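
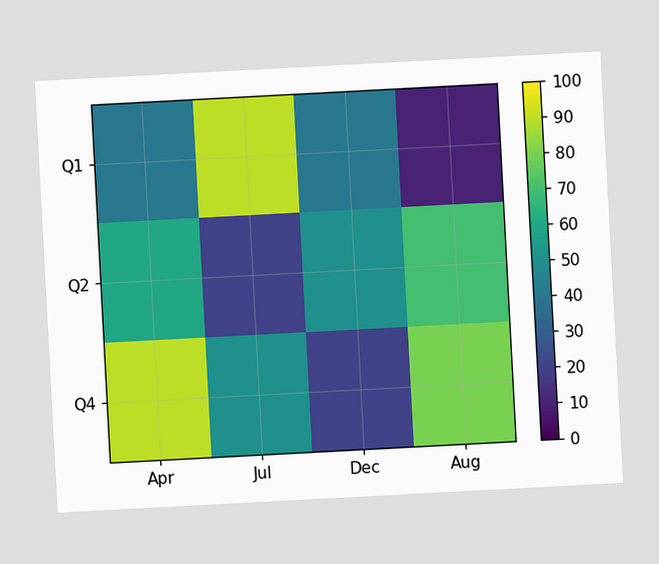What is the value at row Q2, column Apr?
60

The chart is tilted about 3° counter-clockwise. Matching cell (Q2, Apr) against the colorbar gives 60.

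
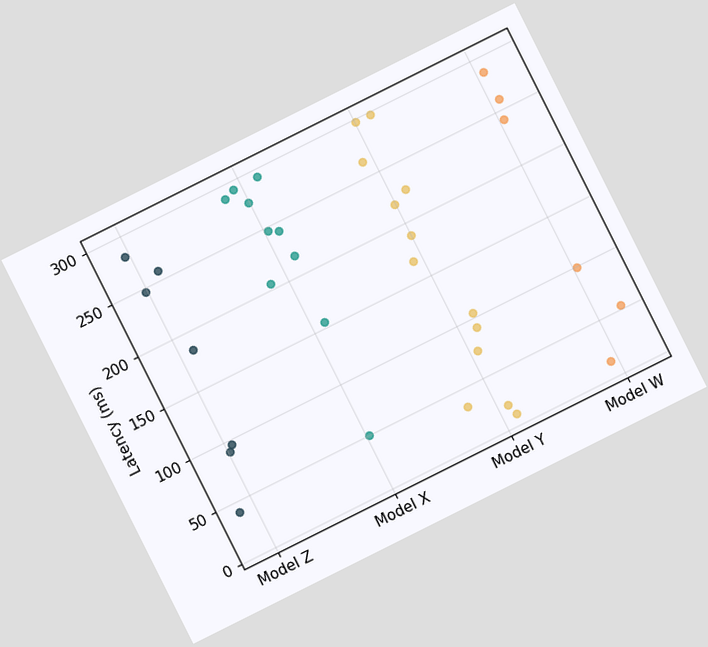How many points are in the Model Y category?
The chart is tilted about 27° counter-clockwise. Counting the markers in the Model Y column gives 13.

13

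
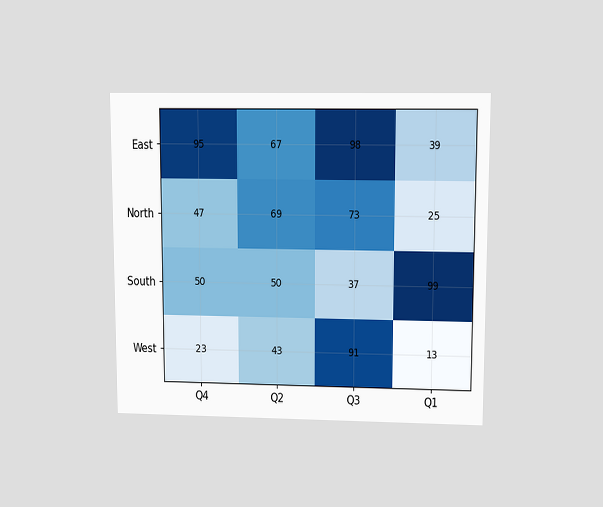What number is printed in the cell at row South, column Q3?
37

The chart is viewed at a slight angle. The (South, Q3) cell reads 37.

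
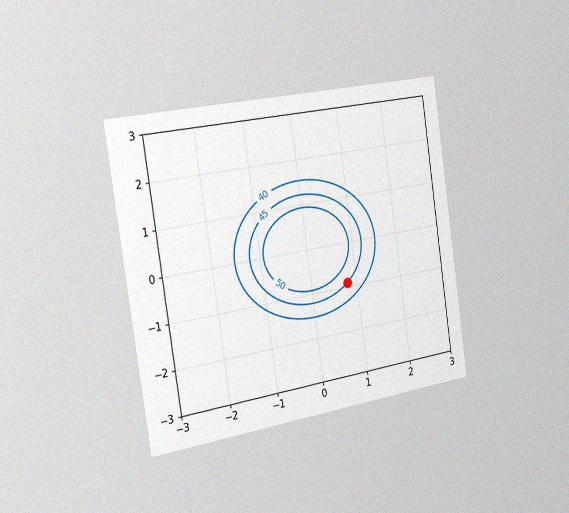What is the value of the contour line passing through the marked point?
45

The chart is tilted about 8° counter-clockwise and viewed slightly from the left, with some photo noise. The marked point sits on the contour labelled 45.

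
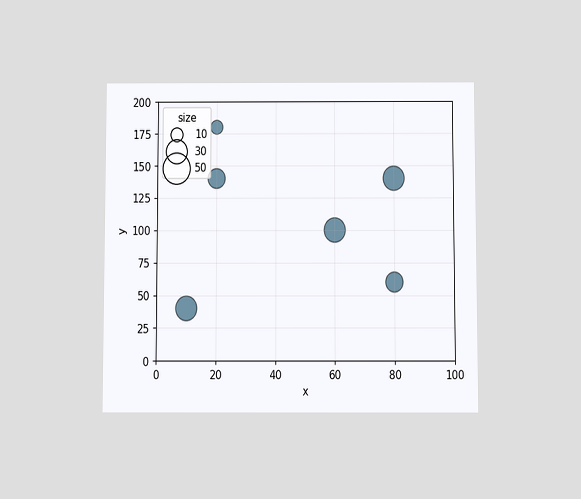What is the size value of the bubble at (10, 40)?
The chart is viewed slightly from below. Matching the bubble at (10, 40) against the size legend gives 30.

30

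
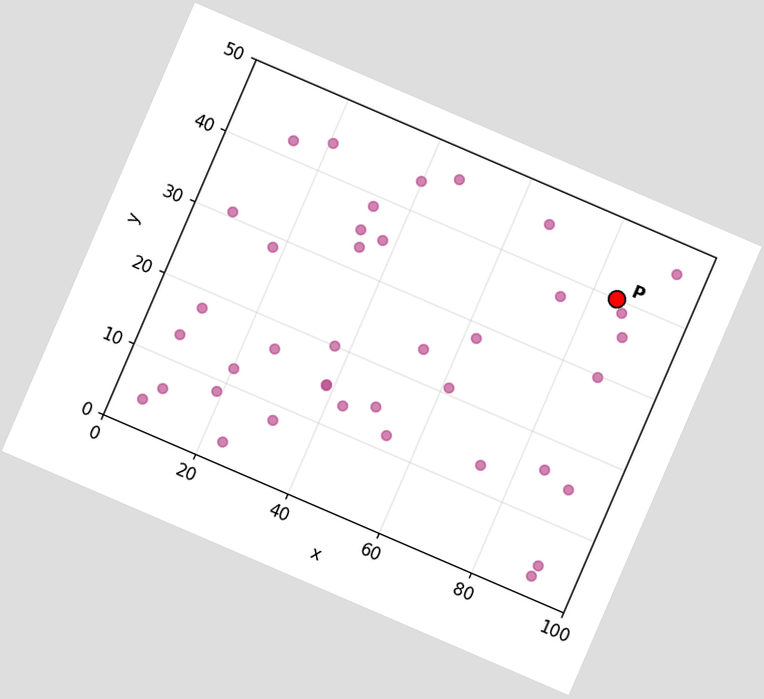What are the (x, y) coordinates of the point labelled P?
The chart is tilted about 23° clockwise. Following the gridlines from P to each axis, P sits at (85, 40).

(85, 40)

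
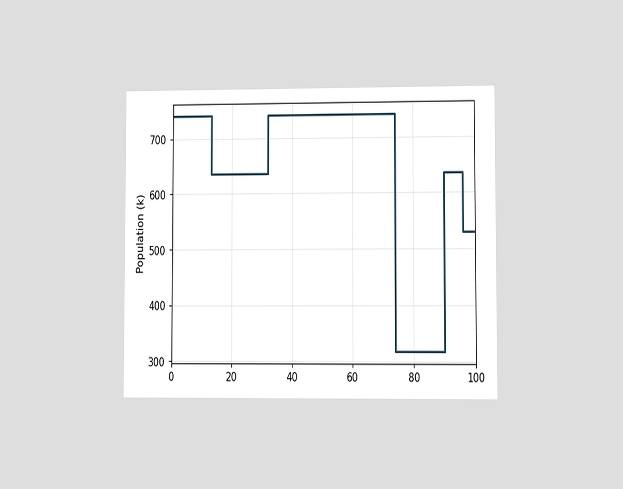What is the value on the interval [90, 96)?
636k

The chart is viewed at a slight angle. On [90, 96) the step sits at 636k.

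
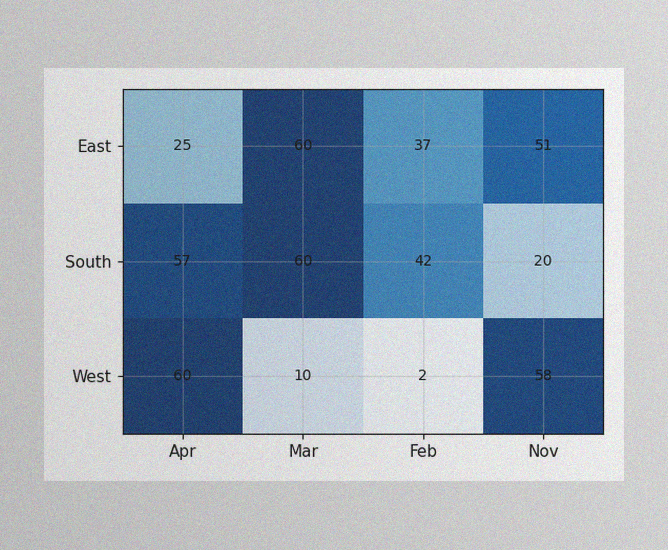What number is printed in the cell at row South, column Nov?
The image has some photo noise and uneven lighting. The (South, Nov) cell reads 20.

20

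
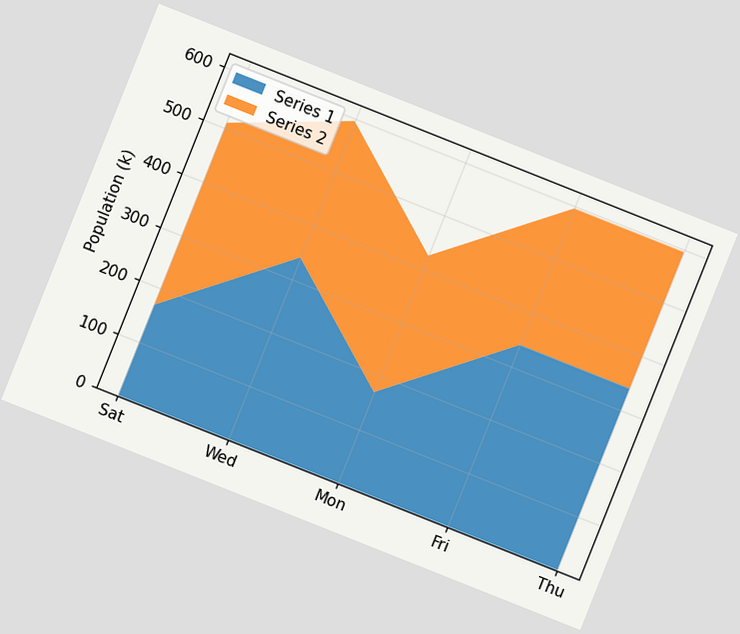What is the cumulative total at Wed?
595k

The chart is tilted about 22° clockwise. The stacked total at Wed reaches 595k.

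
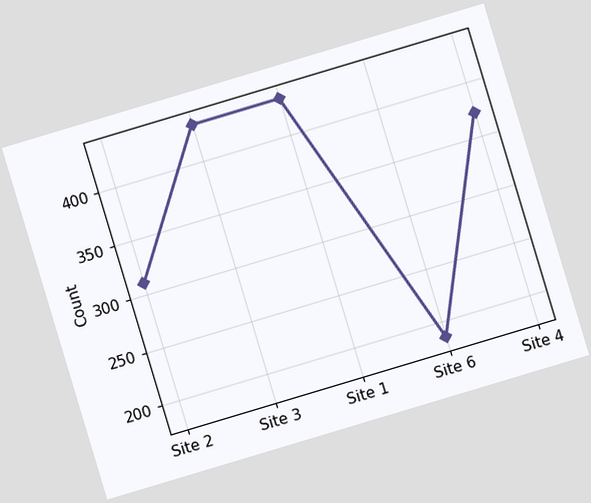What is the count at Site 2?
The chart is tilted about 17° counter-clockwise. At Site 2, the line is at 310.

310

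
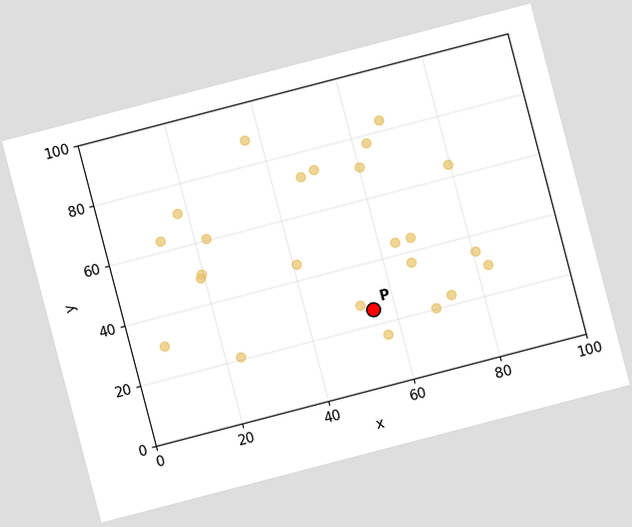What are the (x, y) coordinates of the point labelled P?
The chart is tilted about 15° counter-clockwise. Following the gridlines from P to each axis, P sits at (55, 25).

(55, 25)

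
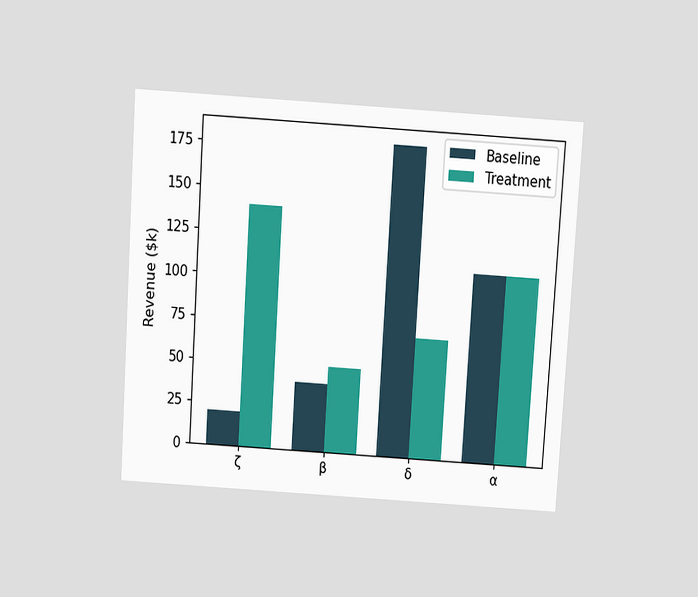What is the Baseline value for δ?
The chart is tilted about 4° clockwise and viewed slightly from above. The Baseline bar at δ reaches $180k on the y-axis.

$180k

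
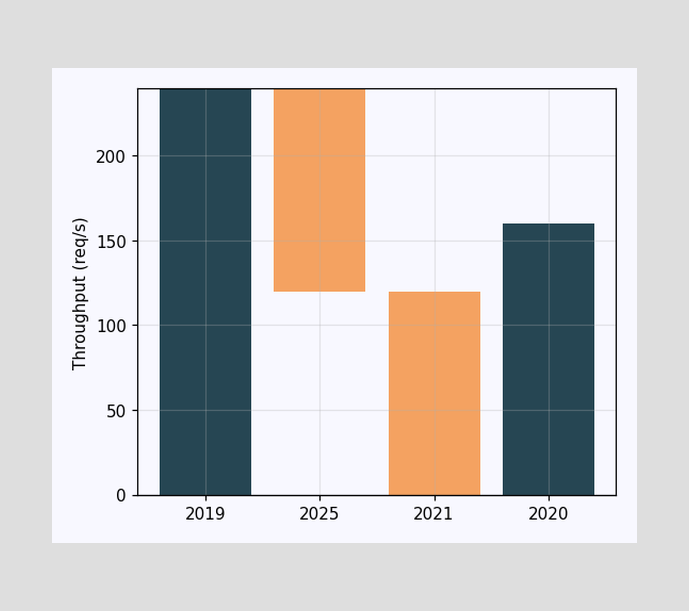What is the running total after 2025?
After 2025 the running total reaches 120req/s.

120req/s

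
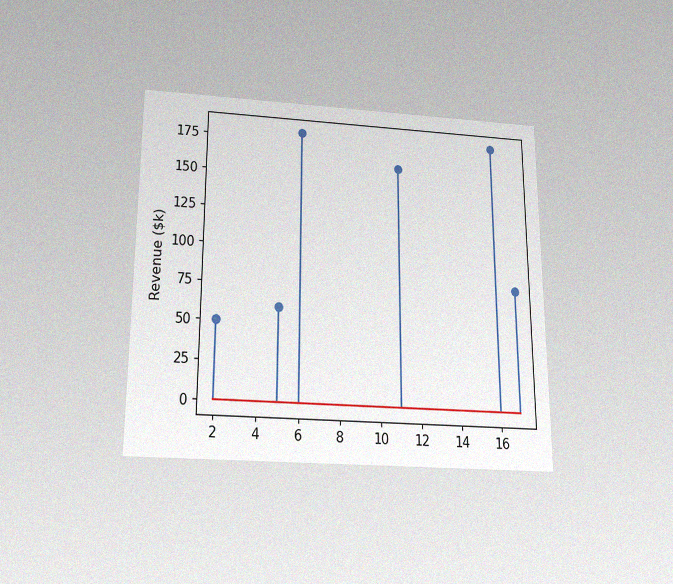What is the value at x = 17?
$80k

The chart is viewed slightly from below, with some photo noise. The stem at x=17 reaches $80k.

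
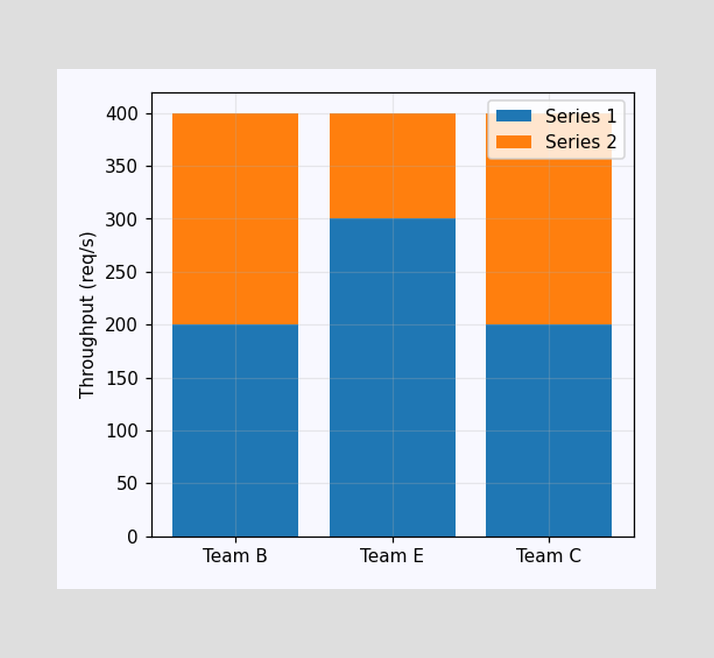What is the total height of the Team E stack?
The Team E stack's top reaches 400req/s on the y-axis.

400req/s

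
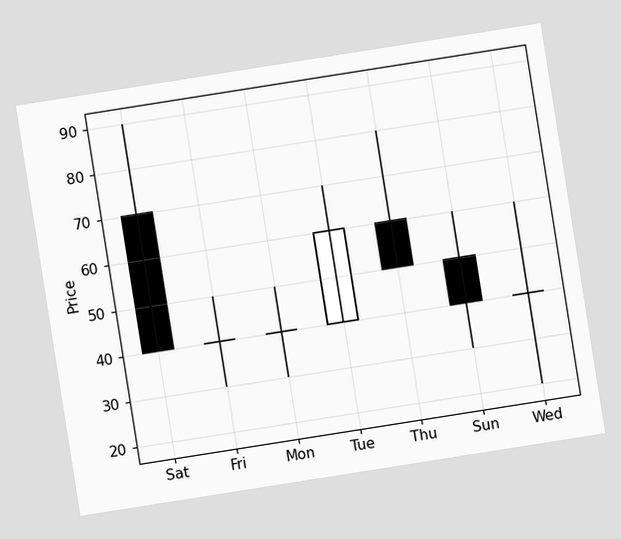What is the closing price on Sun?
The chart is tilted about 9° counter-clockwise. The Sun candle closes at 40.

40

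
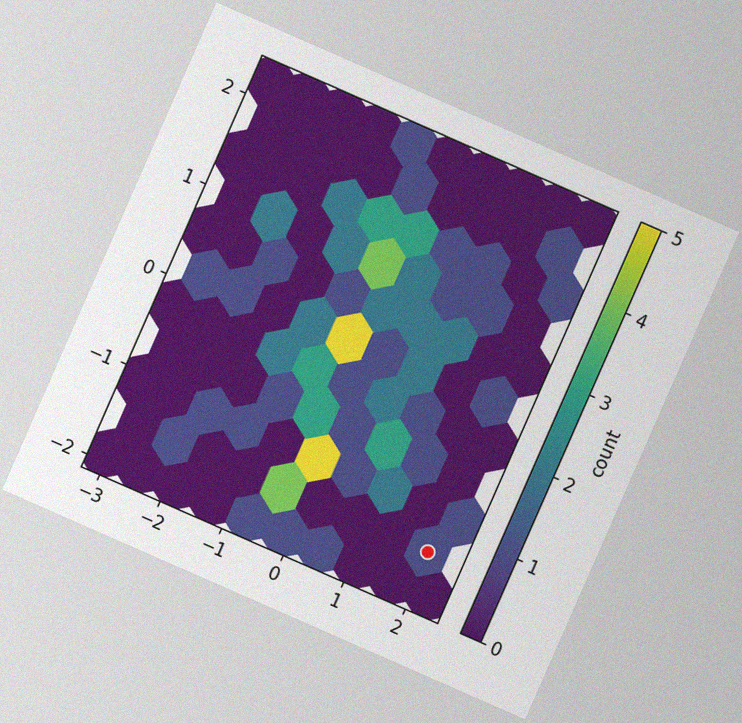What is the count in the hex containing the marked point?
The chart is tilted about 24° clockwise, with some photo noise. The marked hex reads 1 on the colorbar.

1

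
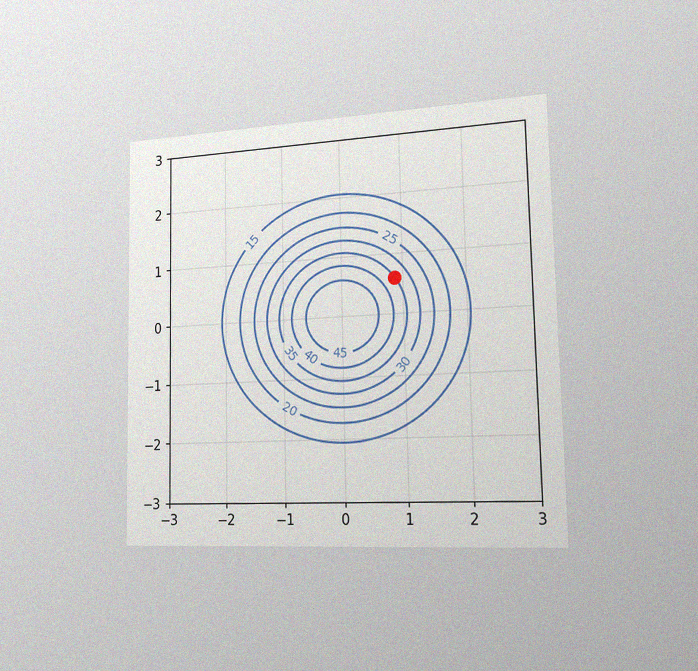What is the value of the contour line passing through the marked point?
The chart is viewed slightly from the right, with some photo noise. The marked point sits on the contour labelled 35.

35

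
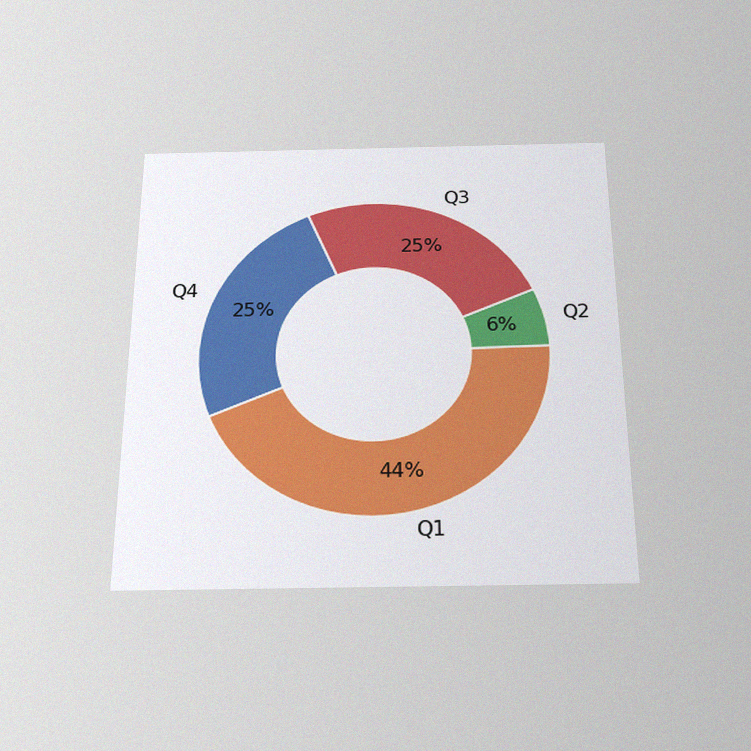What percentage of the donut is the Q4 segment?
25%

The chart is viewed slightly from below, with some photo noise. The Q4 segment takes up 25% of the ring.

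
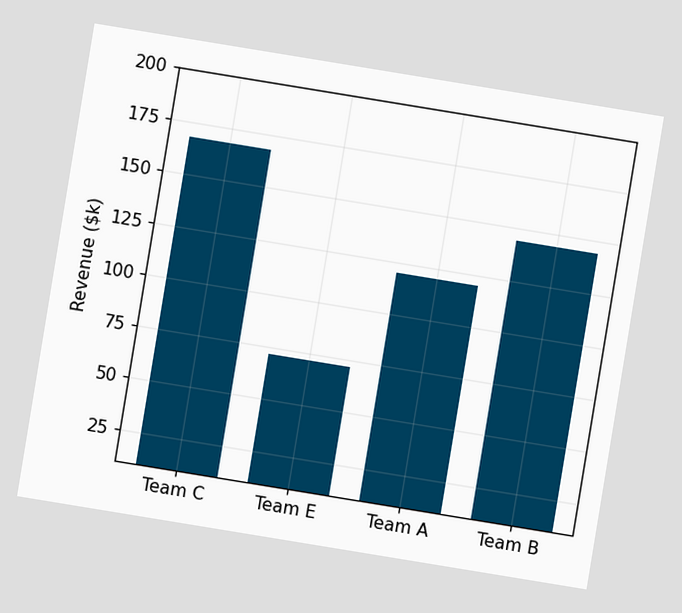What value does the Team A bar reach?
The chart is tilted about 9° clockwise. Reading along the chart's y-axis, the Team A bar reaches $120k.

$120k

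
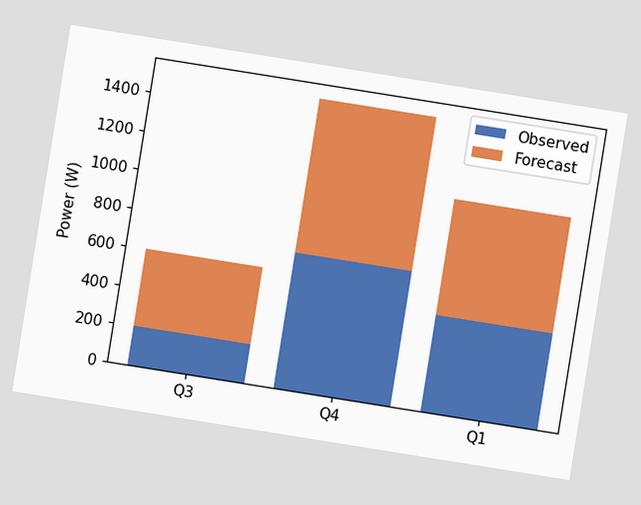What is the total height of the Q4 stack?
1500W

The chart is tilted about 9° clockwise. The Q4 stack's top reaches 1500W on the y-axis.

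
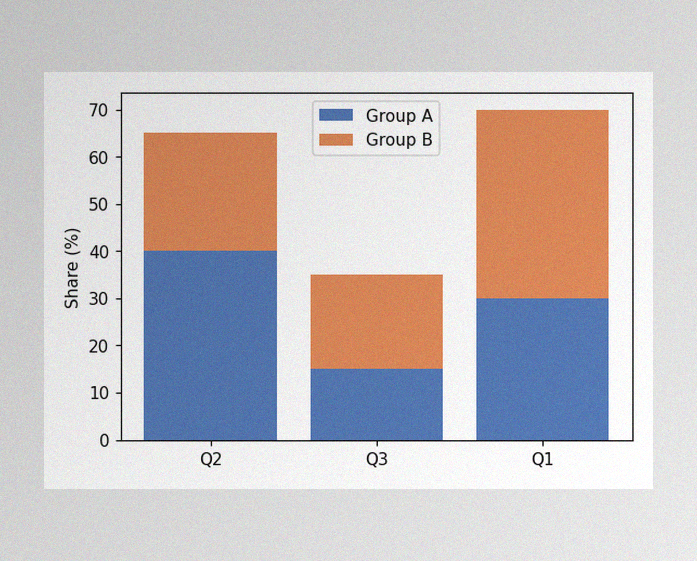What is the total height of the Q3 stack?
35%

The image has some photo noise and uneven lighting. The Q3 stack's top reaches 35% on the y-axis.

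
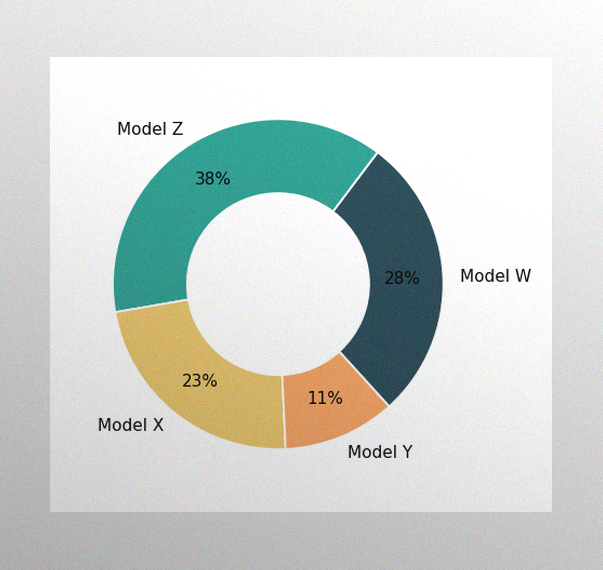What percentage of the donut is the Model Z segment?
The image has some photo noise and uneven lighting. The Model Z segment takes up 38% of the ring.

38%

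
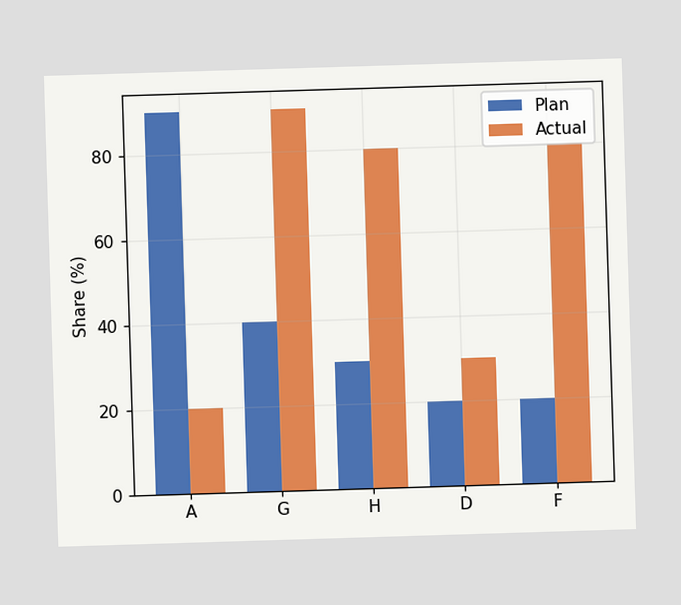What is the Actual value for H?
The Actual bar at H reaches 80% on the y-axis.

80%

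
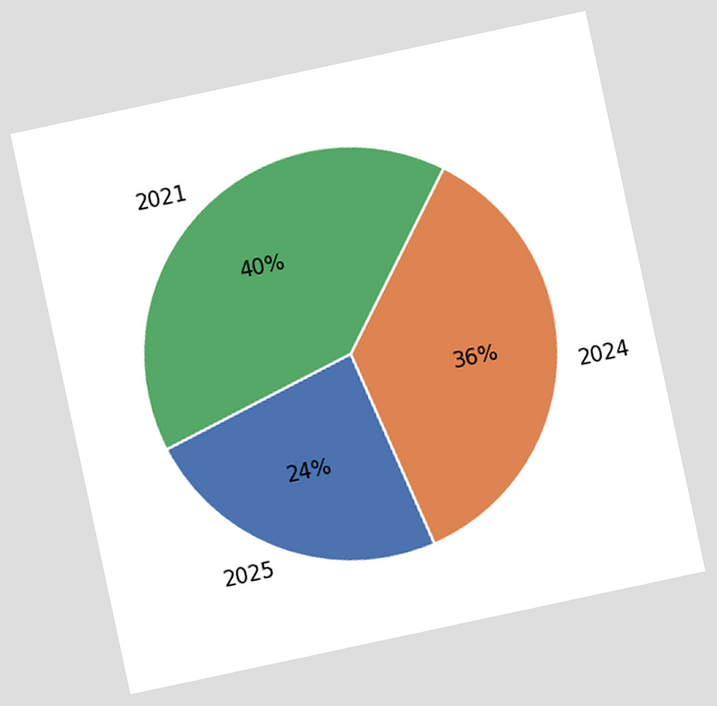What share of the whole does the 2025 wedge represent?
The chart is tilted about 12° counter-clockwise. The 2025 slice takes up 24% of the pie.

24%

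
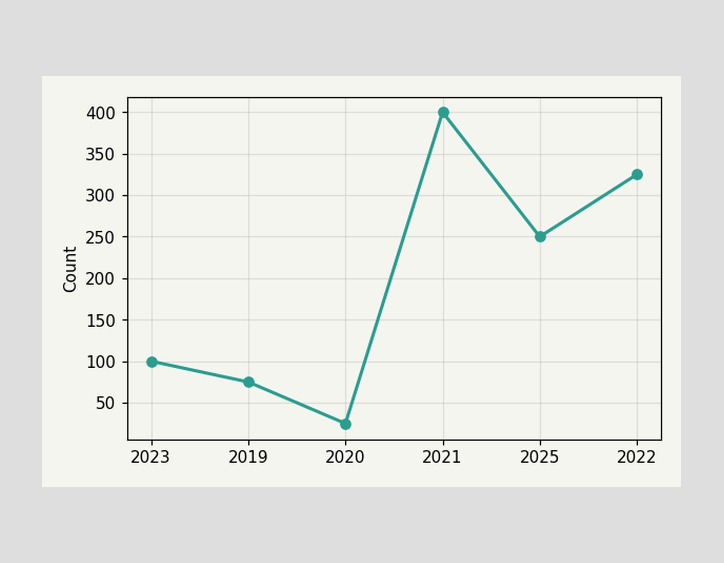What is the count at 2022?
At 2022, the line is at 325.

325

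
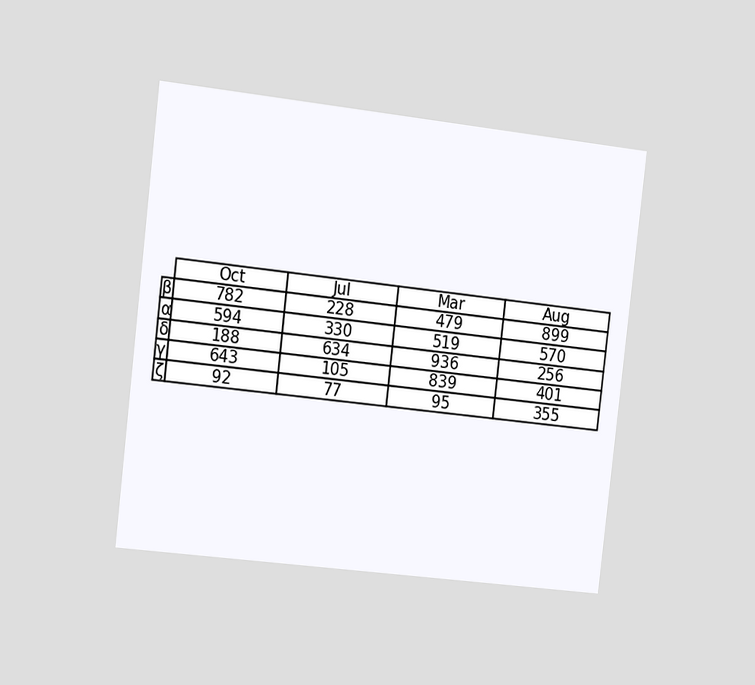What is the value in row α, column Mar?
519

The chart is tilted about 7° clockwise and viewed slightly from the left. The (α, Mar) cell reads 519.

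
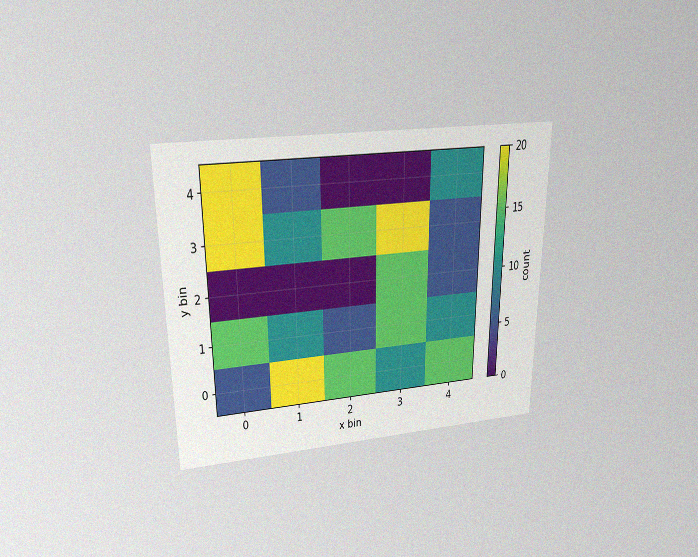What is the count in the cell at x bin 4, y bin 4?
The chart is viewed slightly from above, with some photo noise. Matching the cell (4, 4) against the colorbar gives 10.

10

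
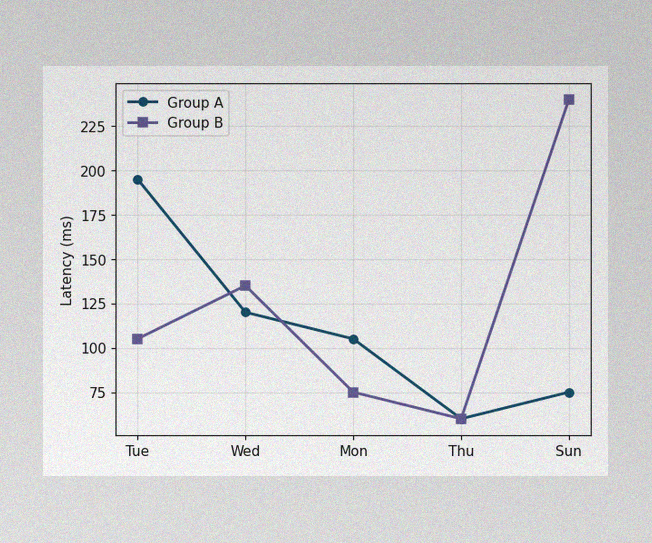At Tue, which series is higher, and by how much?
The image has some photo noise and uneven lighting. At Tue, Group A sits above the other line by 90ms.

Group A, by 90ms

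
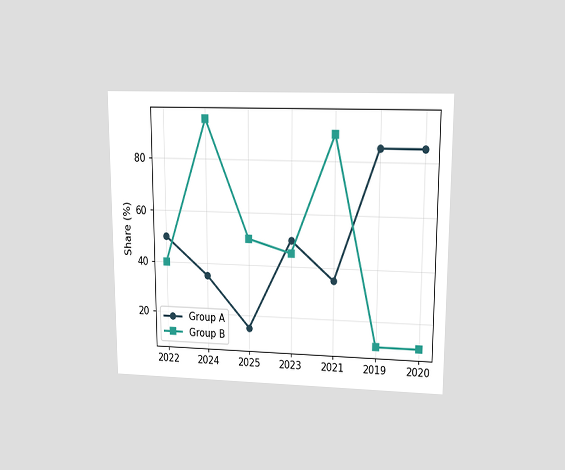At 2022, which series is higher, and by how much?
Group A, by 10%

The chart is viewed at a slight angle. At 2022, Group A sits above the other line by 10%.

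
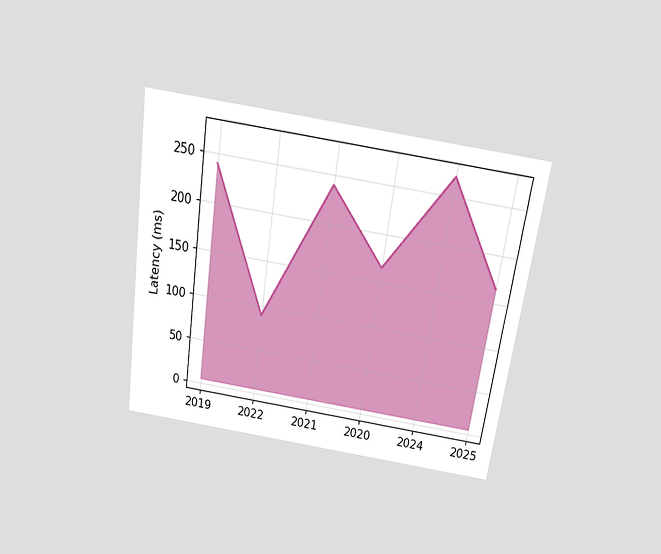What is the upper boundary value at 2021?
240ms

The chart is tilted about 8° clockwise and viewed slightly from above. At 2021 the upper boundary is at 240ms.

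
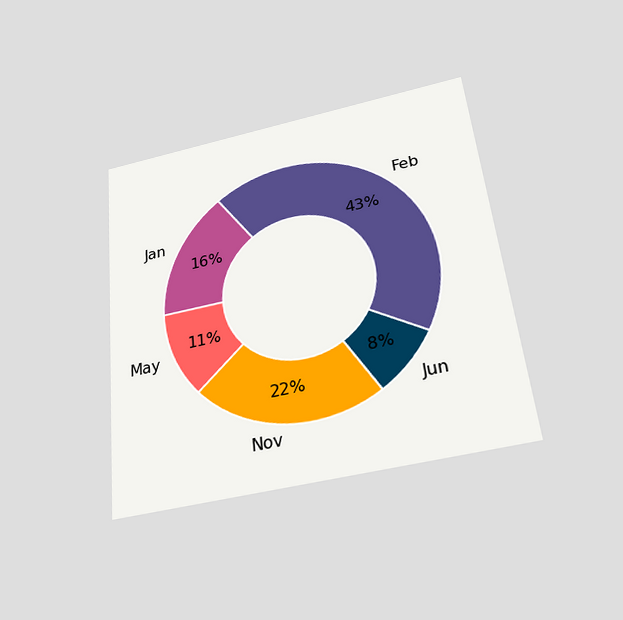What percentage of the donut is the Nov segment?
22%

The chart is tilted about 6° counter-clockwise and viewed slightly from below. The Nov segment takes up 22% of the ring.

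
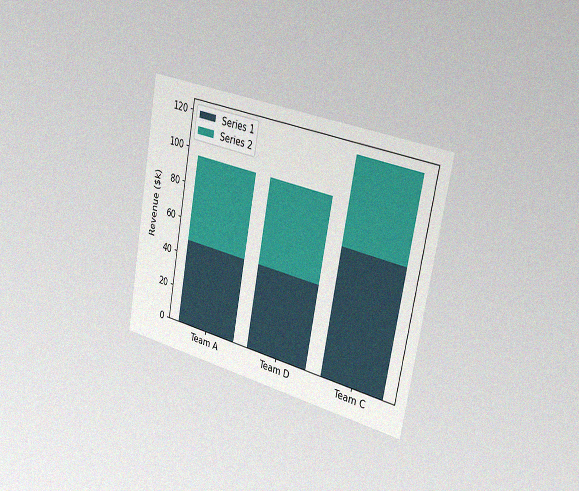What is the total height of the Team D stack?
The chart is tilted about 10° clockwise and viewed slightly from the right, with some photo noise. The Team D stack's top reaches $96k on the y-axis.

$96k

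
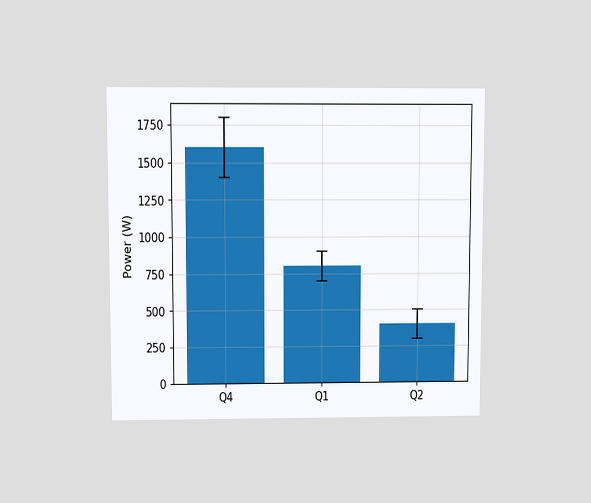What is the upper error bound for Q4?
The chart is viewed at a slight angle. The Q4 bar's upper whisker reaches 1800W.

1800W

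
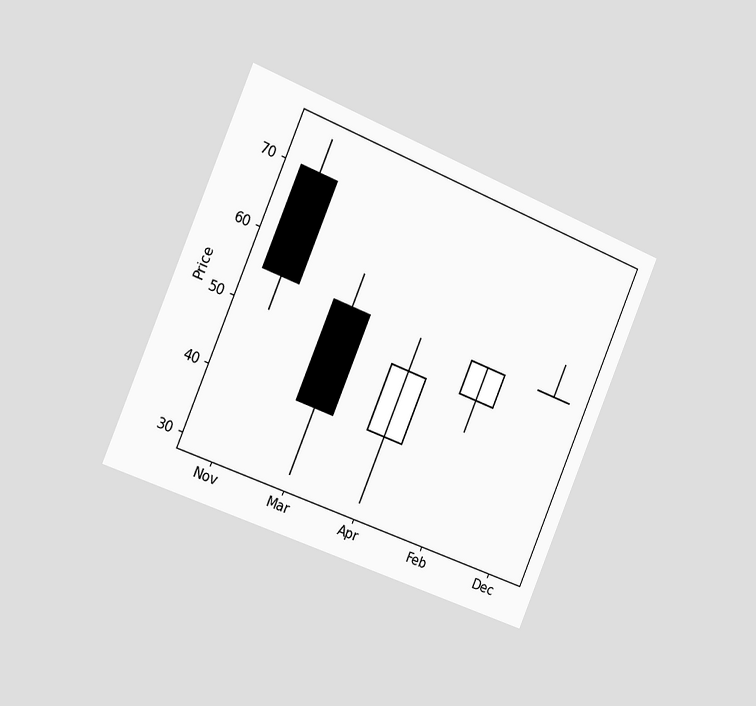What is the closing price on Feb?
55

The chart is tilted about 23° clockwise and viewed slightly from the left. The Feb candle closes at 55.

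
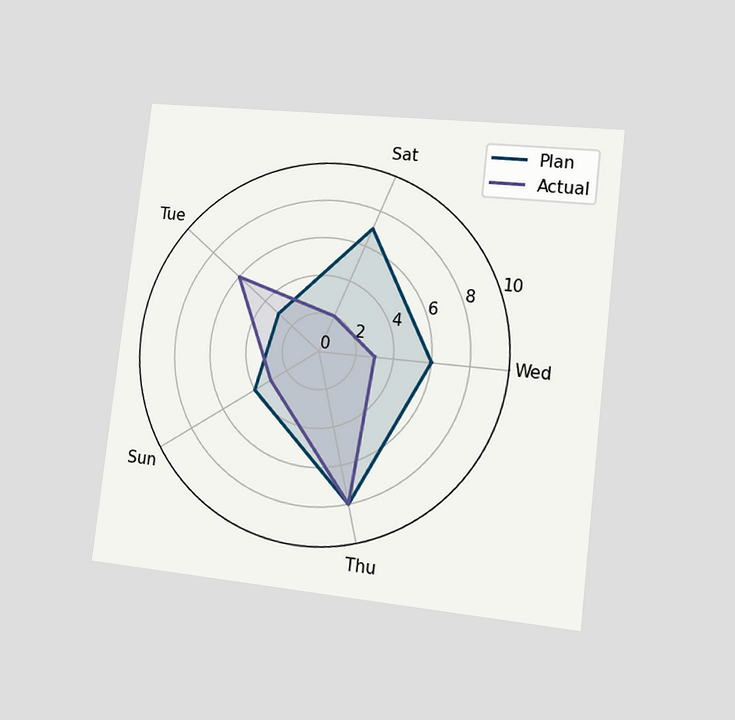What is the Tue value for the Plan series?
3

The chart is tilted about 7° clockwise and viewed slightly from the right. On the Tue axis, Plan reaches 3.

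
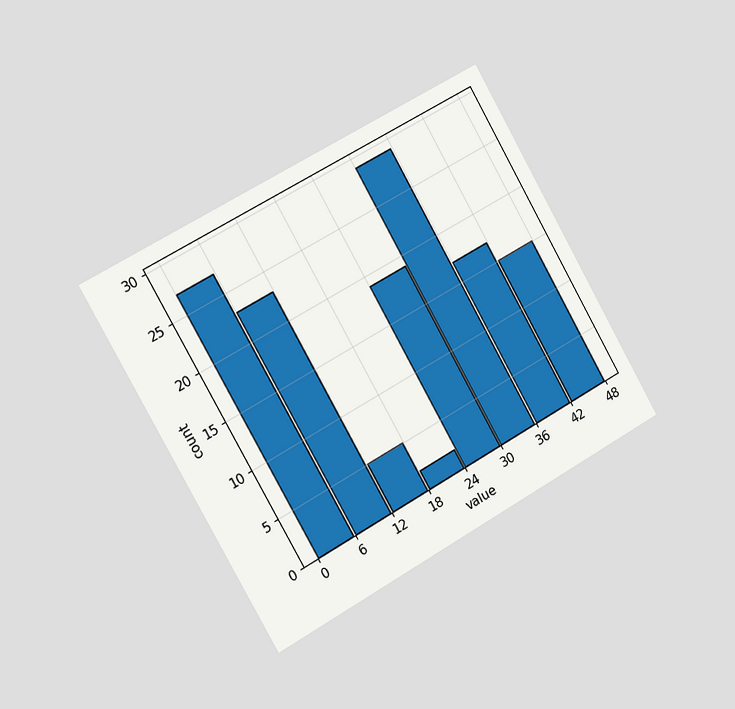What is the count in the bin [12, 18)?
5

The chart is tilted about 30° counter-clockwise and viewed slightly from the left. The [12, 18) bin has height 5.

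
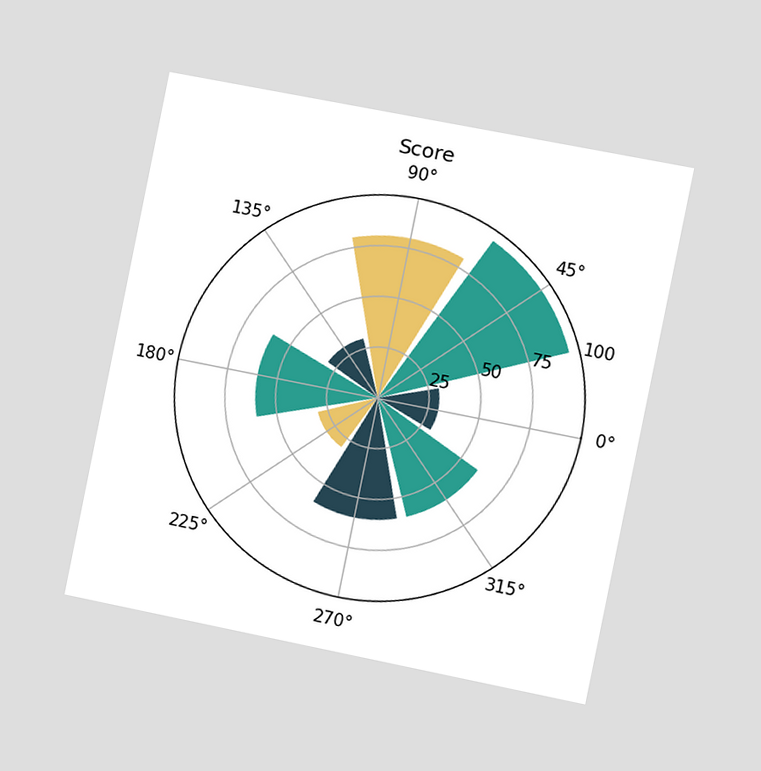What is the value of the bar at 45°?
The chart is tilted about 11° clockwise and viewed slightly from the right. The bar at 45° reaches 95 on the radial axis.

95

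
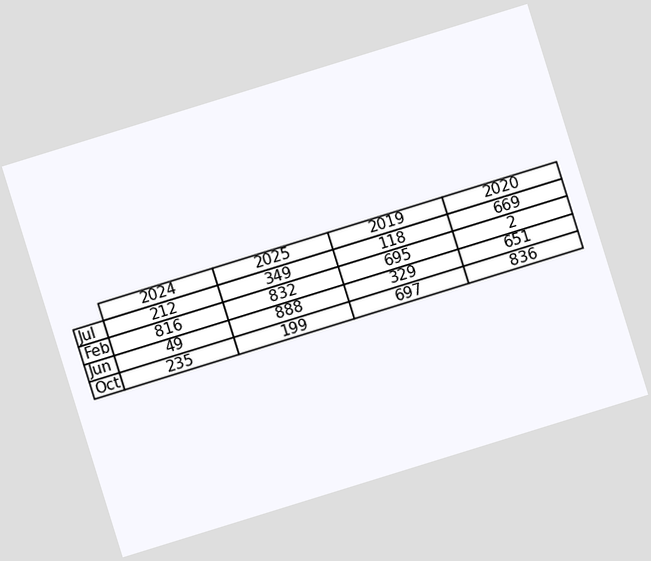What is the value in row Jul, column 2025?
349

The chart is tilted about 17° counter-clockwise. The (Jul, 2025) cell reads 349.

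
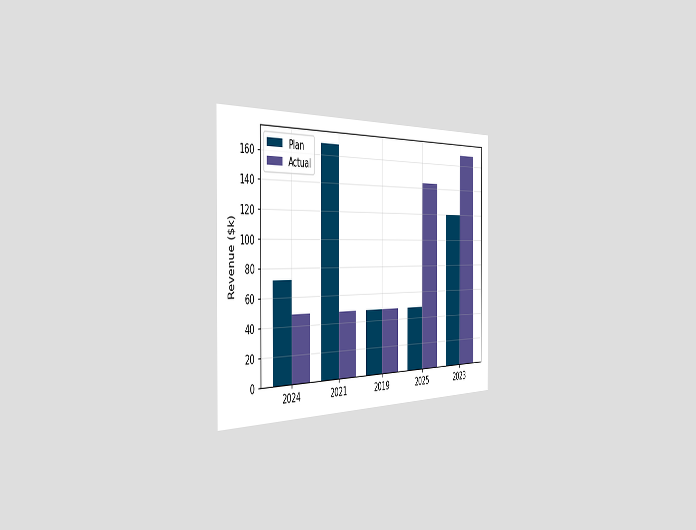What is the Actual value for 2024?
The chart is viewed slightly from the left. The Actual bar at 2024 reaches $48k on the y-axis.

$48k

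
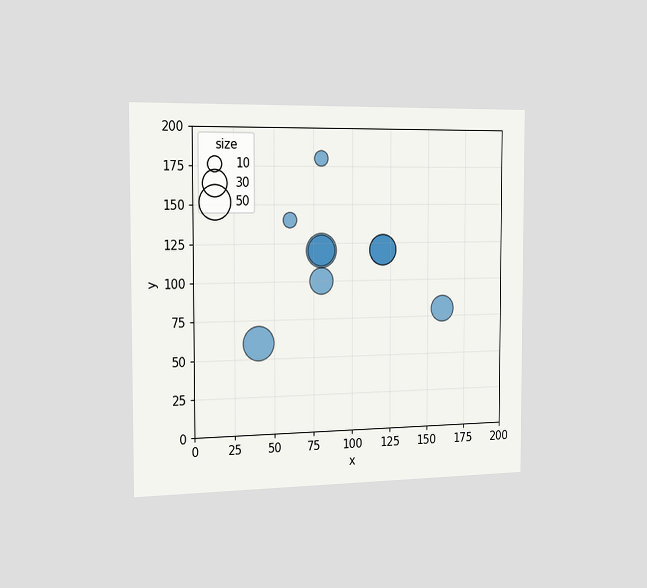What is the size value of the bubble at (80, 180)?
The chart is viewed slightly from the left. Matching the bubble at (80, 180) against the size legend gives 10.

10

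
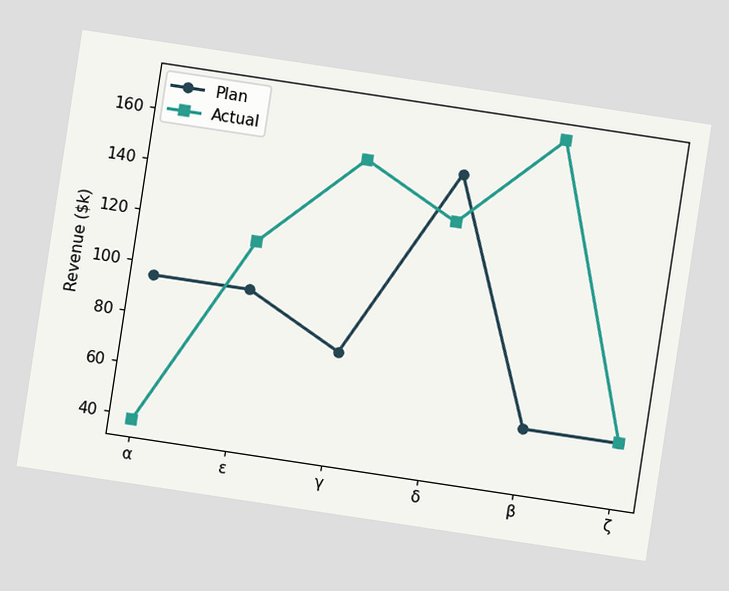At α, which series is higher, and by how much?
Plan, by $57k

The chart is tilted about 9° clockwise. At α, Plan sits above the other line by $57k.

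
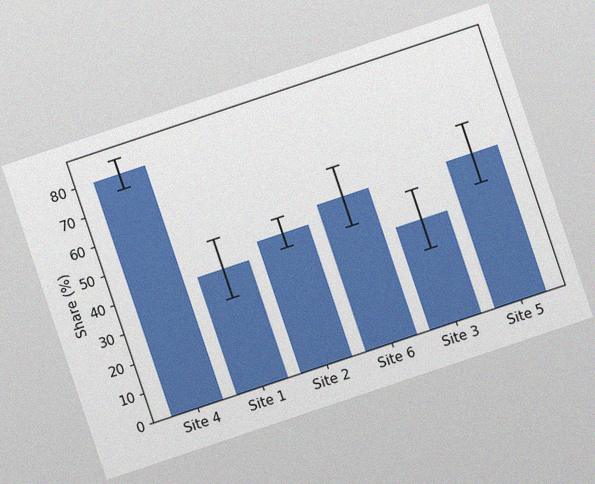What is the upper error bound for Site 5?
The chart is tilted about 19° counter-clockwise, with some photo noise. The Site 5 bar's upper whisker reaches 60%.

60%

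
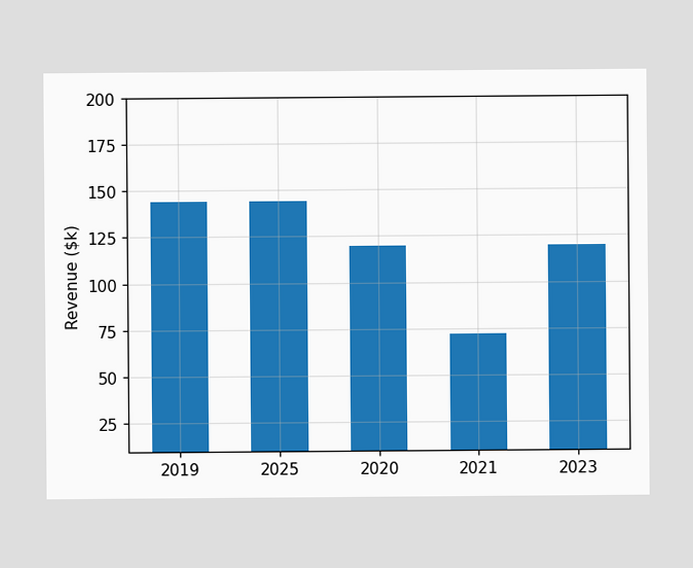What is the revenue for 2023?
$120k

Reading along the chart's y-axis, the 2023 bar reaches $120k.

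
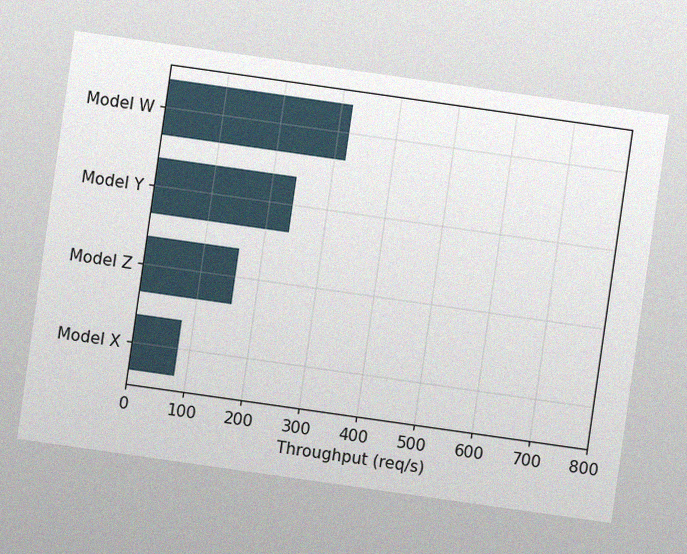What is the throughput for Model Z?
The chart is tilted about 8° clockwise, with some photo noise. Reading along the chart's x-axis, the Model Z bar reaches 160req/s.

160req/s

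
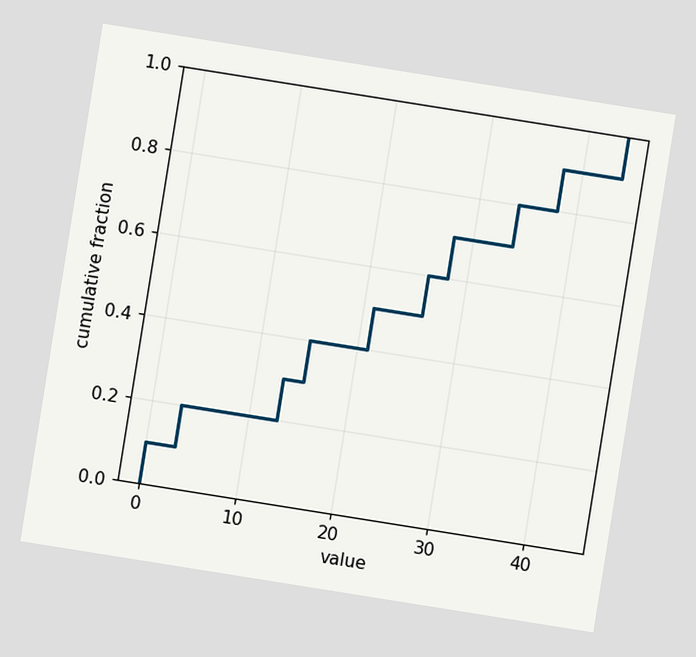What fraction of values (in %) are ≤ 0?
The chart is tilted about 9° clockwise. At x=0 the ECDF step is at 10%.

10%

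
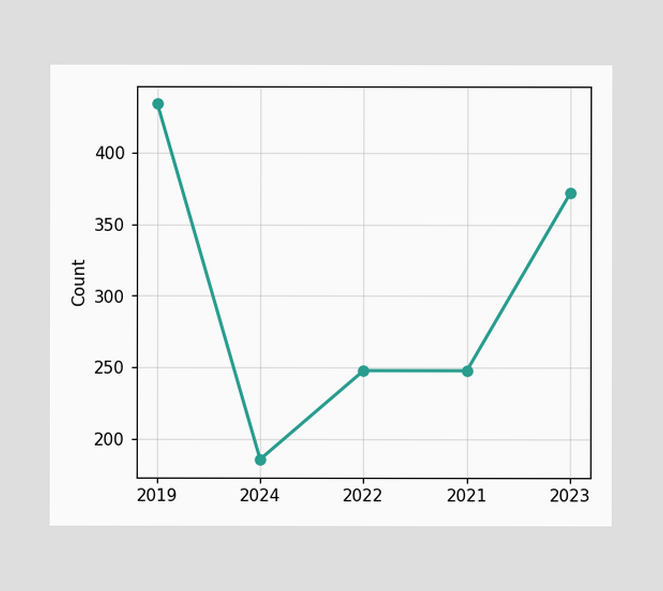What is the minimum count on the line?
186

The lowest point is at 2024, and reading across to the y-axis gives 186.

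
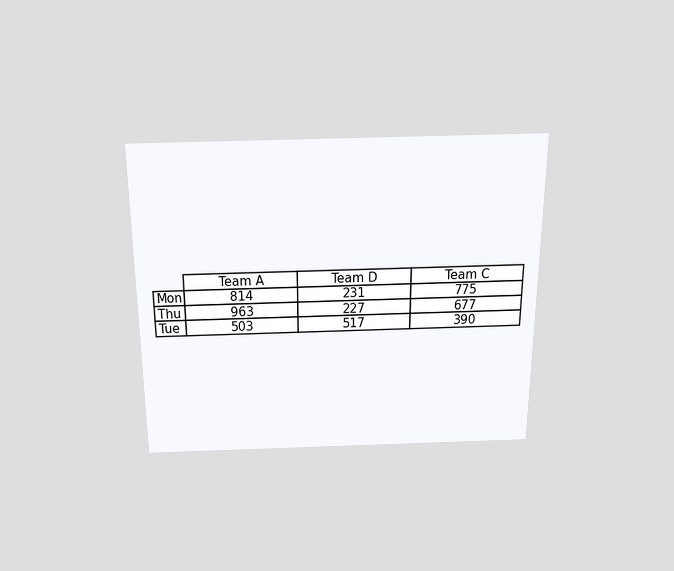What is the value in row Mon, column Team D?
The chart is viewed slightly from above. The (Mon, Team D) cell reads 231.

231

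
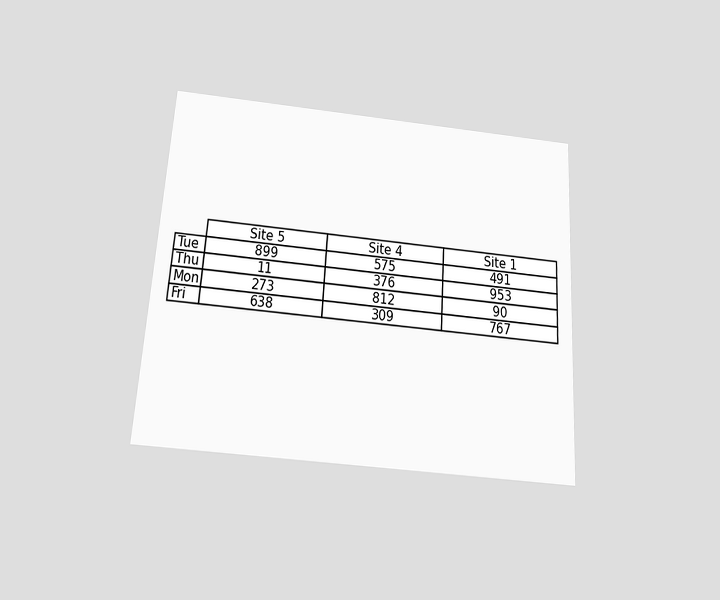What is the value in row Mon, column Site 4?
The chart is tilted about 4° clockwise and viewed slightly from below. The (Mon, Site 4) cell reads 812.

812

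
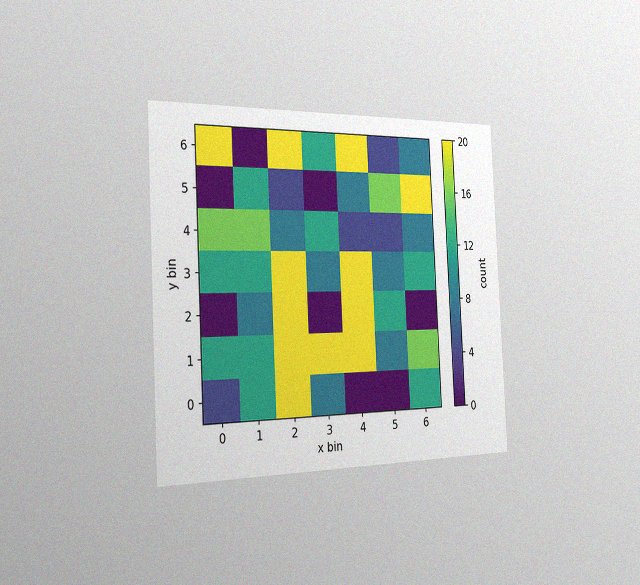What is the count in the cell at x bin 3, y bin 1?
The chart is tilted about 3° counter-clockwise and viewed slightly from the left, with some photo noise. Matching the cell (3, 1) against the colorbar gives 20.

20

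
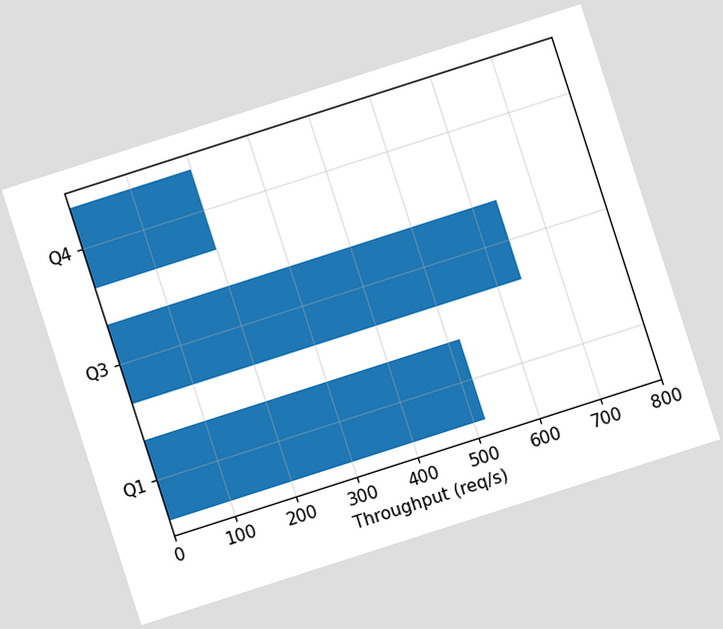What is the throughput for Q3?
640req/s

The chart is tilted about 18° counter-clockwise. Reading along the chart's x-axis, the Q3 bar reaches 640req/s.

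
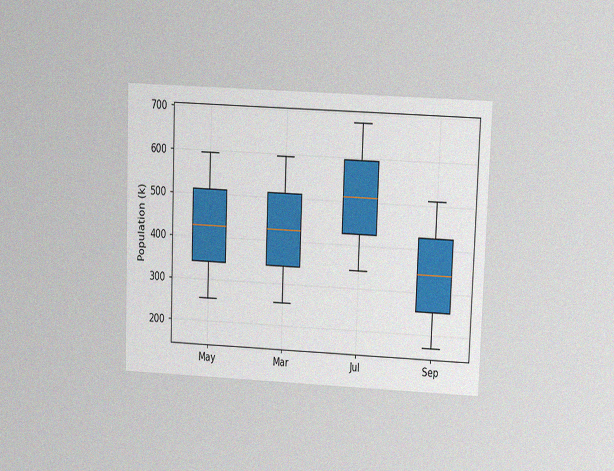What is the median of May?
425k

The chart is tilted about 2° clockwise and viewed slightly from above, with some photo noise. The median line in the May box sits at 425k.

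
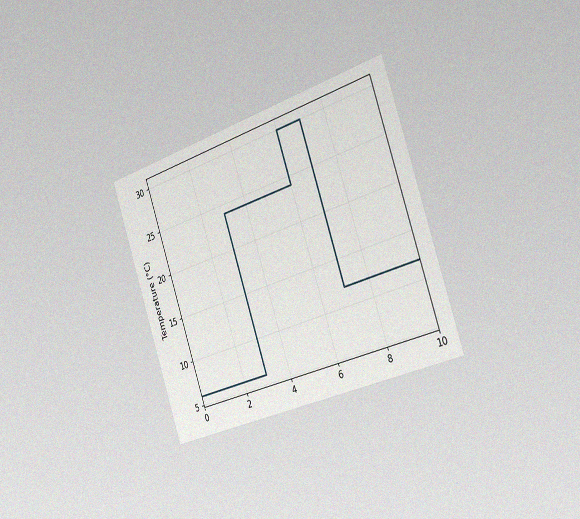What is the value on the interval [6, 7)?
The chart is tilted about 19° counter-clockwise and viewed slightly from the right, with some photo noise. On [6, 7) the step sits at 30°C.

30°C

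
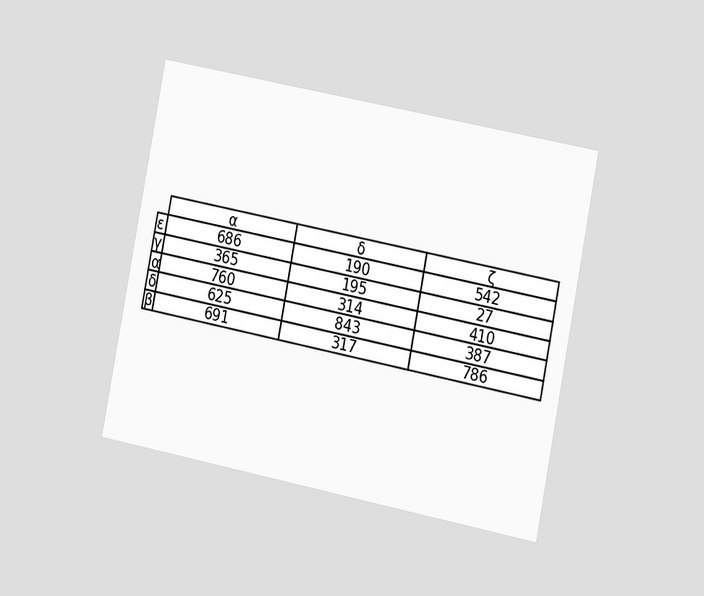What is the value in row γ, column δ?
The chart is tilted about 11° clockwise and viewed slightly from the right. The (γ, δ) cell reads 195.

195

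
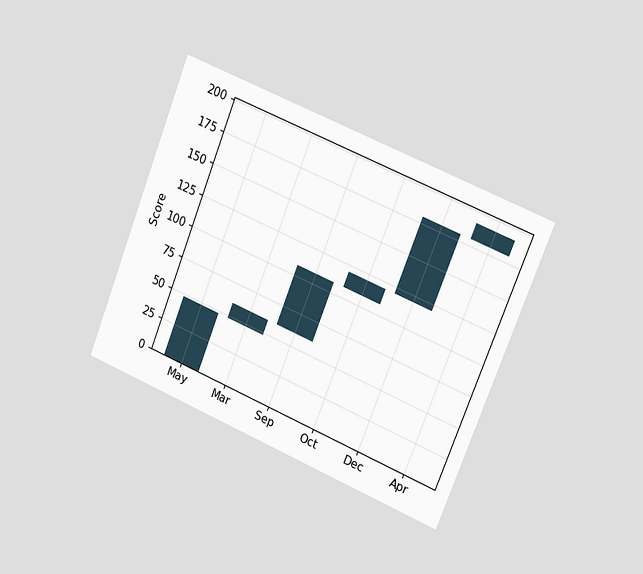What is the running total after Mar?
The chart is tilted about 22° clockwise and viewed slightly from the right. After Mar the running total reaches 60.

60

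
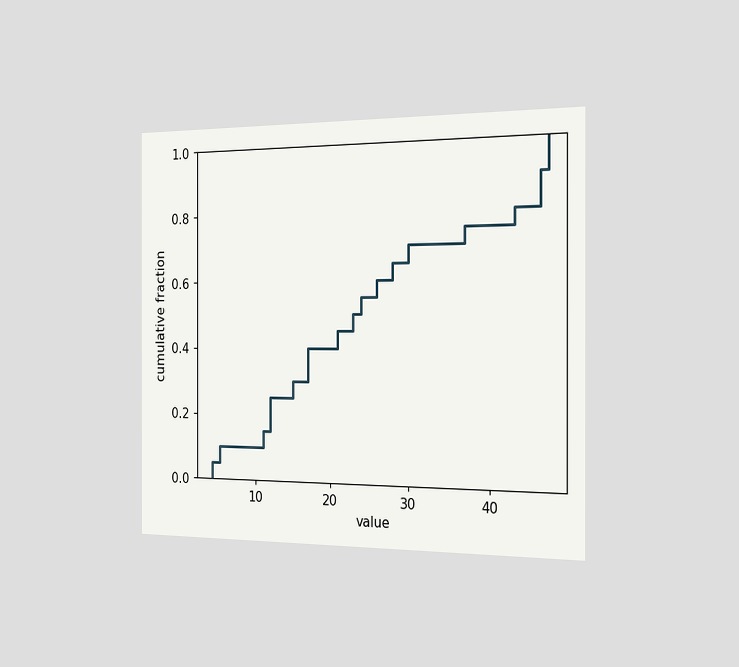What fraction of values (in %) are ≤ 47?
The chart is viewed slightly from the right. At x=47 the ECDF step is at 100%.

100%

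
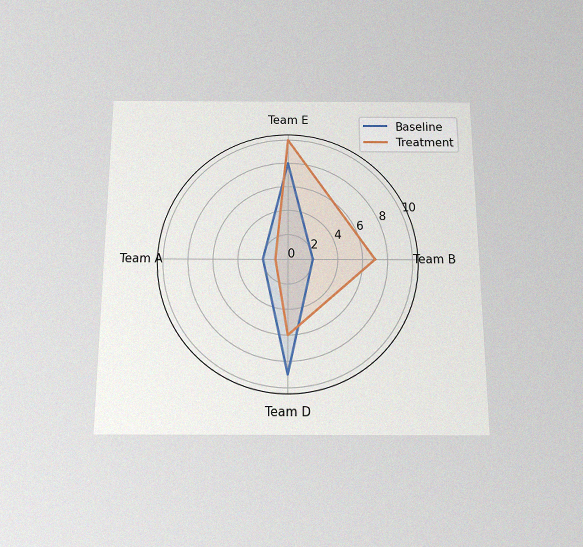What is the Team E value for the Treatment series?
10

The chart is viewed slightly from below, with some photo noise. On the Team E axis, Treatment reaches 10.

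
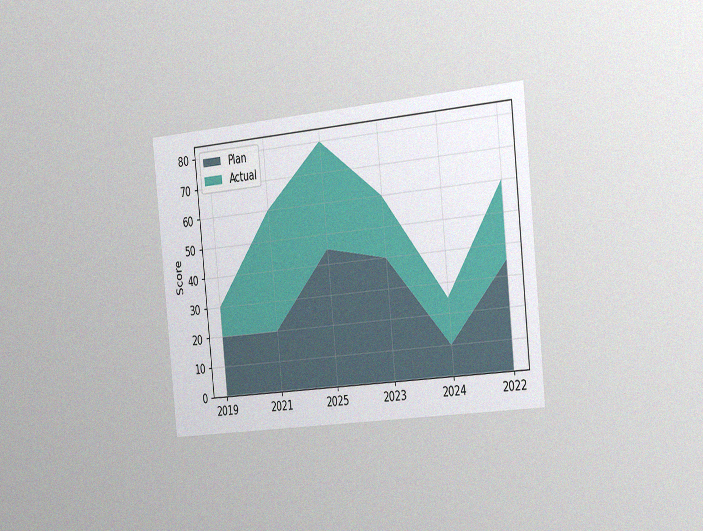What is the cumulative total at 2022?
The chart is tilted about 6° counter-clockwise and viewed slightly from the right, with some photo noise. The stacked total at 2022 reaches 60.

60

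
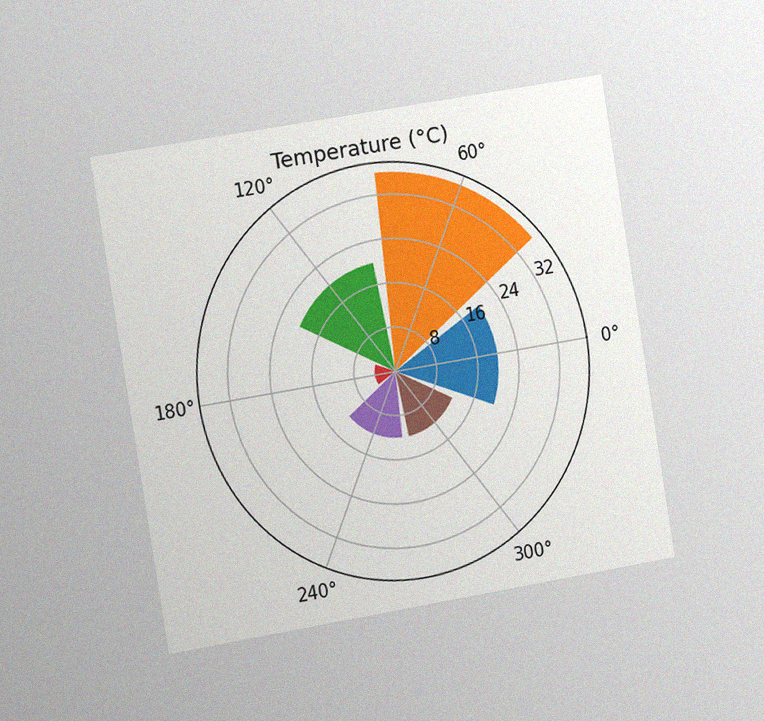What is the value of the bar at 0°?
The chart is tilted about 9° counter-clockwise and viewed slightly from the left, with some photo noise. The bar at 0° reaches 20°C on the radial axis.

20°C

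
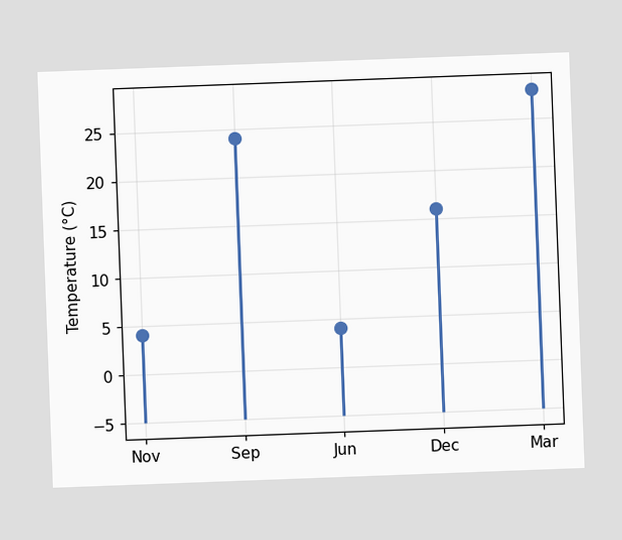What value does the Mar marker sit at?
28°C

The chart is tilted about 2° counter-clockwise. The Mar marker sits at 28°C.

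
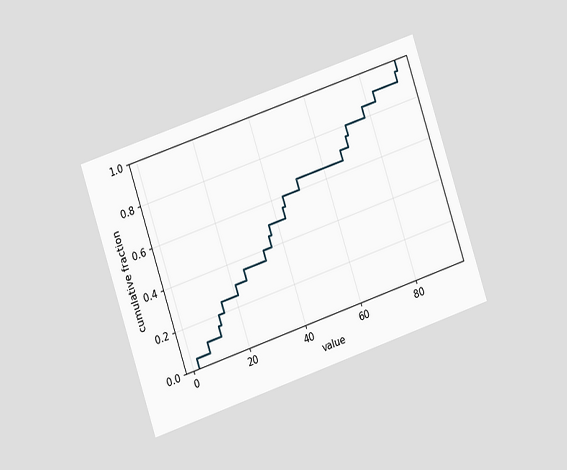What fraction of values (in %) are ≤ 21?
30%

The chart is tilted about 18° counter-clockwise and viewed at a slight angle. At x=21 the ECDF step is at 30%.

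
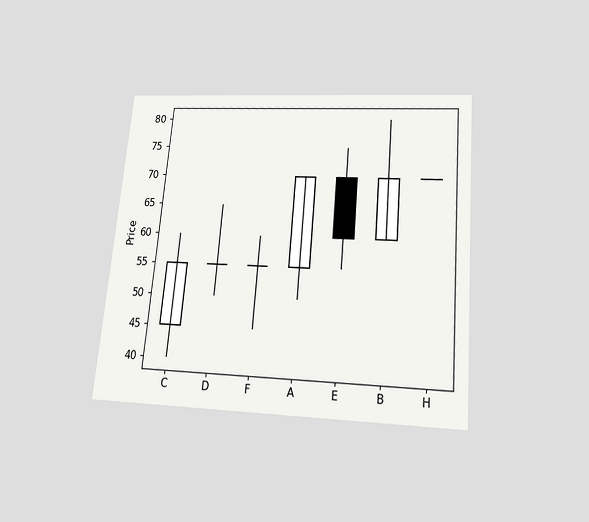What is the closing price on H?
The chart is tilted about 5° clockwise and viewed slightly from below. The H candle closes at 70.

70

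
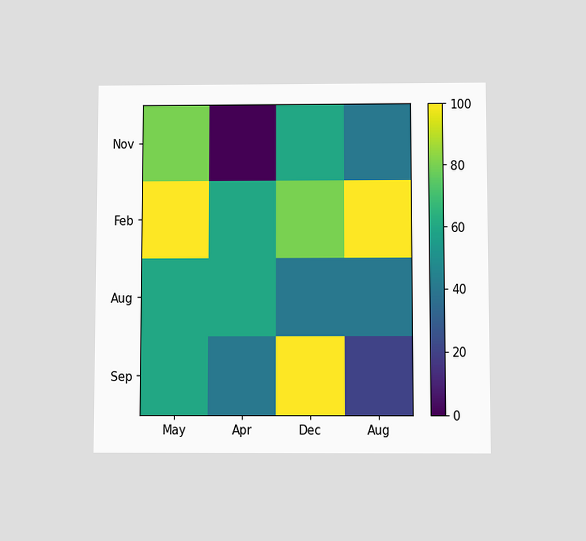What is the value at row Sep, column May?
The chart is viewed slightly from below. Matching cell (Sep, May) against the colorbar gives 60.

60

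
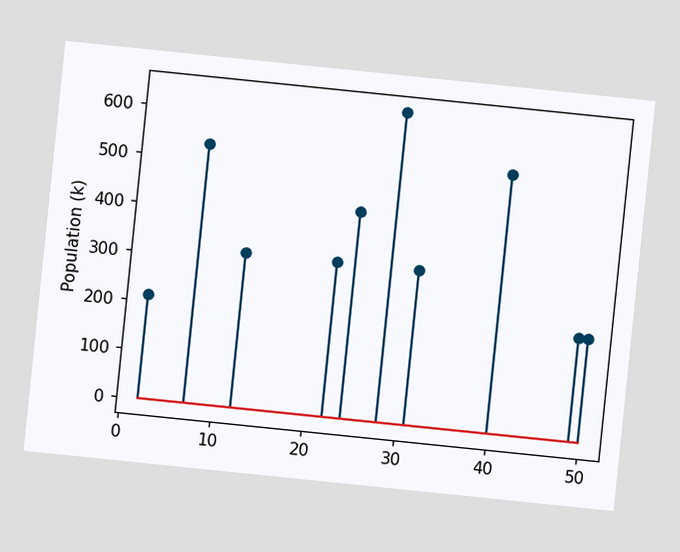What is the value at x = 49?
212k

The chart is tilted about 6° clockwise. The stem at x=49 reaches 212k.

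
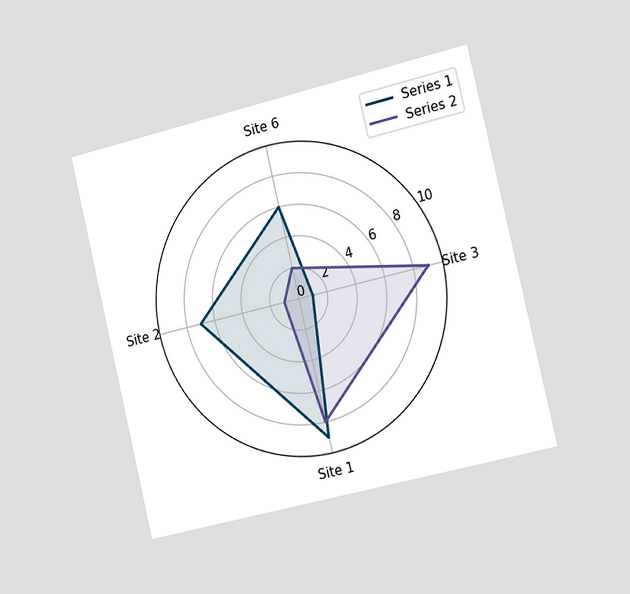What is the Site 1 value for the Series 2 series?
8

The chart is tilted about 13° counter-clockwise and viewed slightly from the right. On the Site 1 axis, Series 2 reaches 8.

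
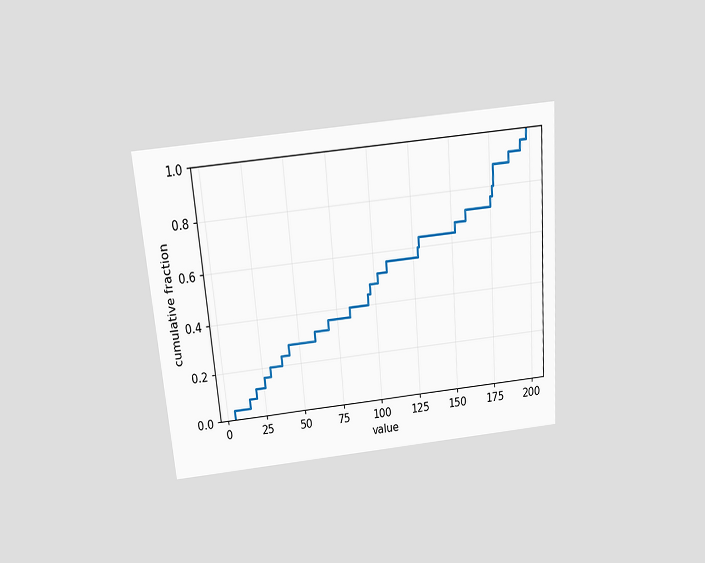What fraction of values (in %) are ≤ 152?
The chart is tilted about 5° counter-clockwise and viewed slightly from above. At x=152 the ECDF step is at 68%.

68%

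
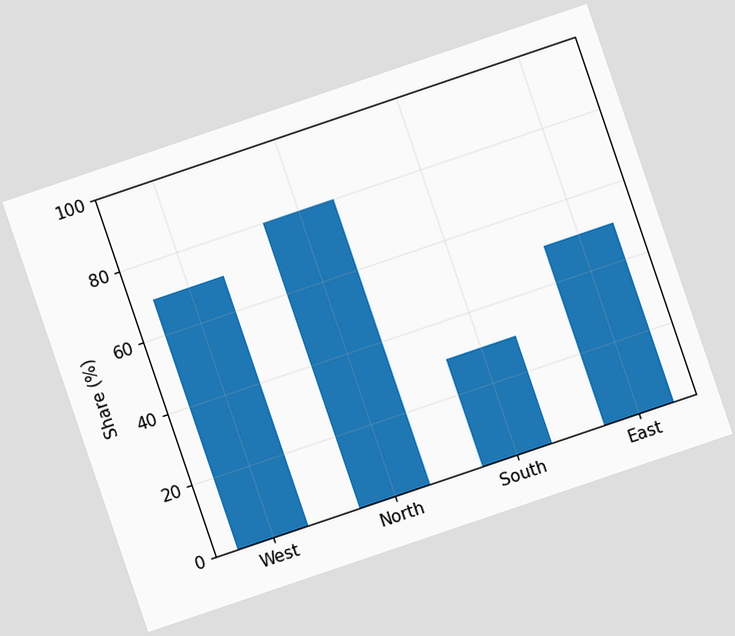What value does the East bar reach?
The chart is tilted about 19° counter-clockwise. Reading along the chart's y-axis, the East bar reaches 50%.

50%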